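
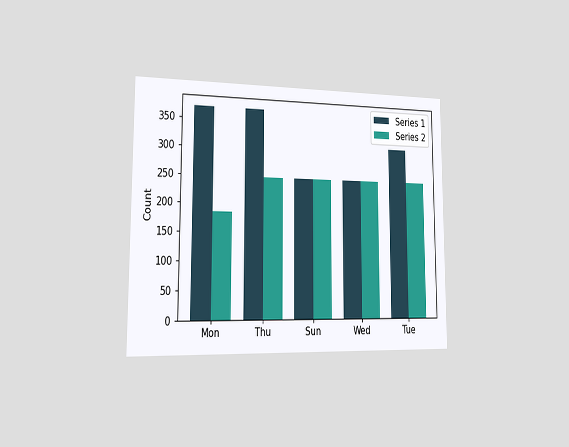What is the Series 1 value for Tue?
The chart is viewed slightly from the left. The Series 1 bar at Tue reaches 310 on the y-axis.

310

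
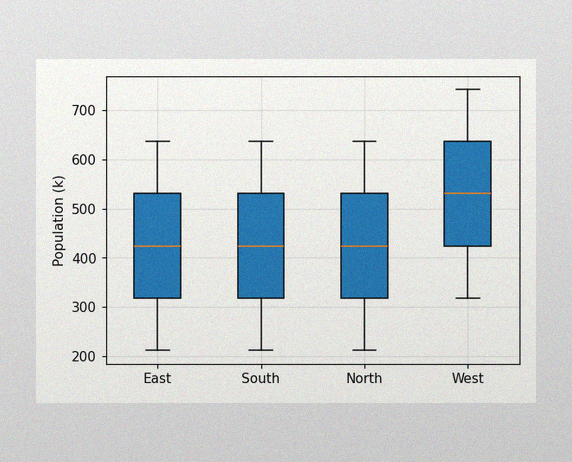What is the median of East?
424k

The image has some photo noise and uneven lighting. The median line in the East box sits at 424k.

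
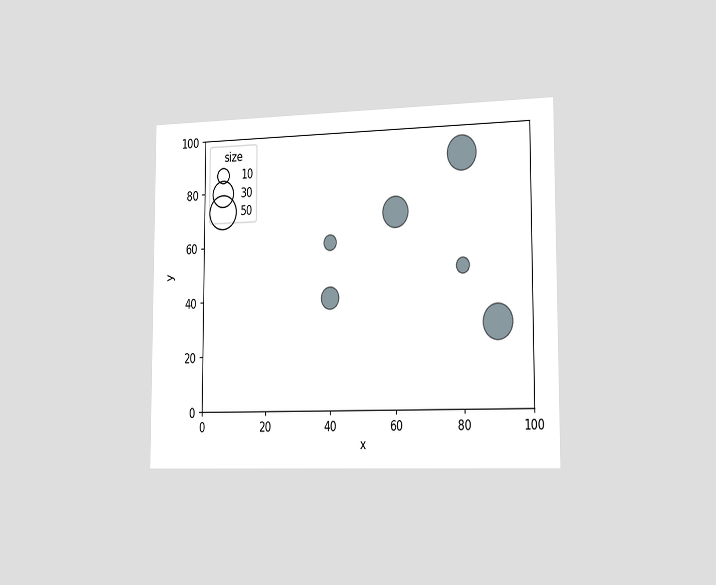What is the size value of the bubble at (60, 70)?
The chart is viewed slightly from the right. Matching the bubble at (60, 70) against the size legend gives 40.

40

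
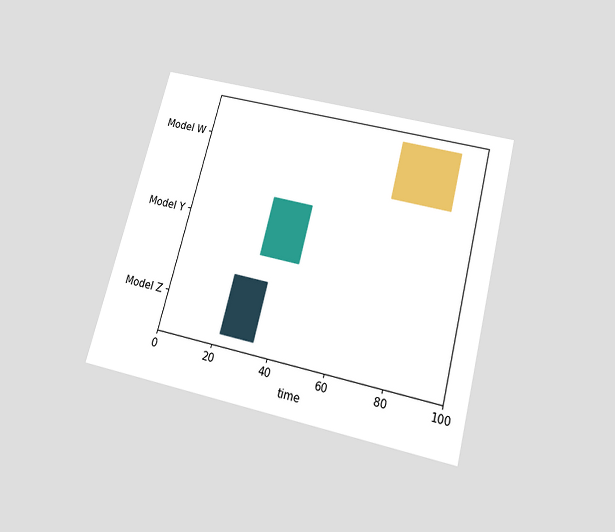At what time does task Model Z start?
The chart is tilted about 15° clockwise and viewed slightly from below. The Model Z bar begins at t=22.

22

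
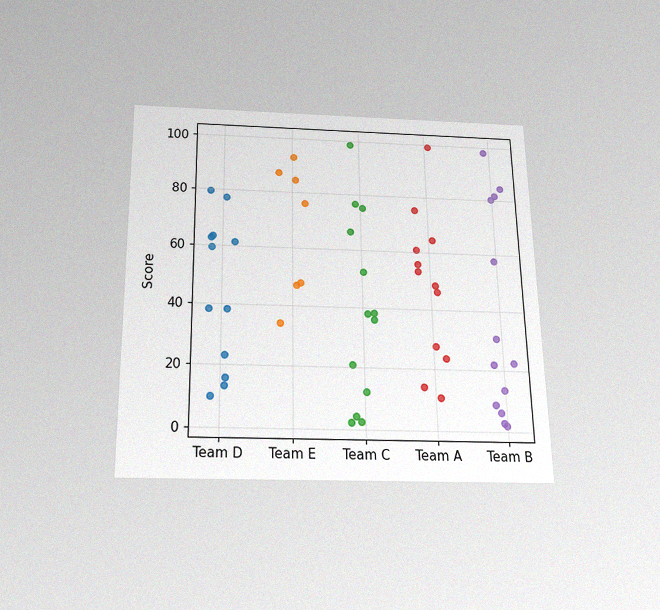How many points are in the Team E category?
The chart is viewed slightly from below, with some photo noise. Counting the markers in the Team E column gives 7.

7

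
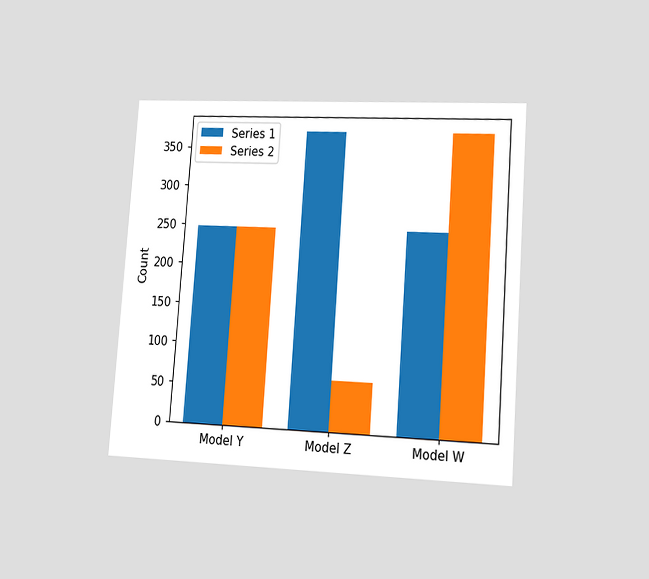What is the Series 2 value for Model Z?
62

The chart is tilted about 4° clockwise and viewed slightly from the right. The Series 2 bar at Model Z reaches 62 on the y-axis.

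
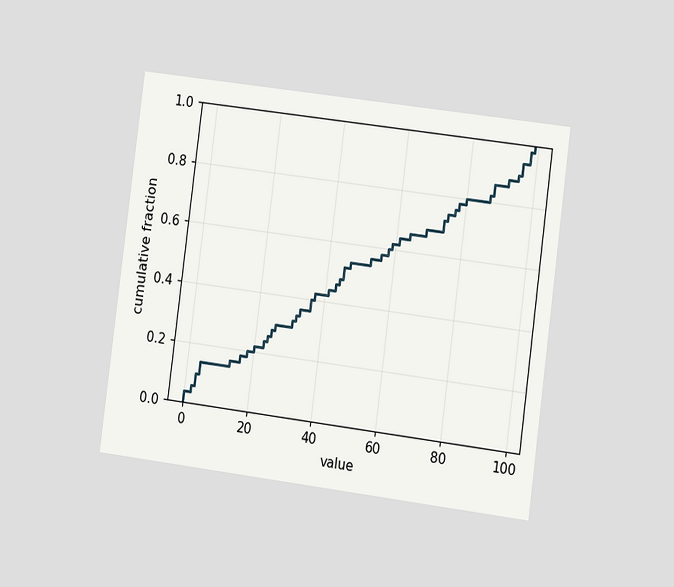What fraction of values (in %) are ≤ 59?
62%

The chart is tilted about 7° clockwise and viewed slightly from the right. At x=59 the ECDF step is at 62%.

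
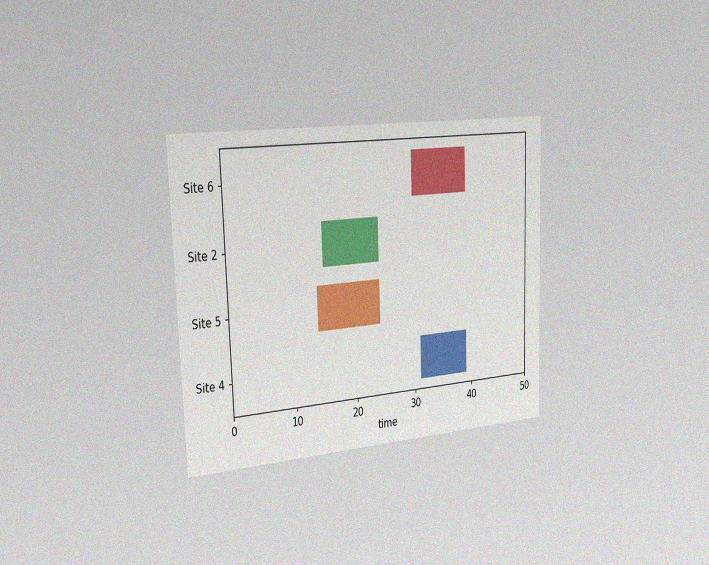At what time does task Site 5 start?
The chart is tilted about 2° counter-clockwise and viewed slightly from the left, with some photo noise. The Site 5 bar begins at t=14.

14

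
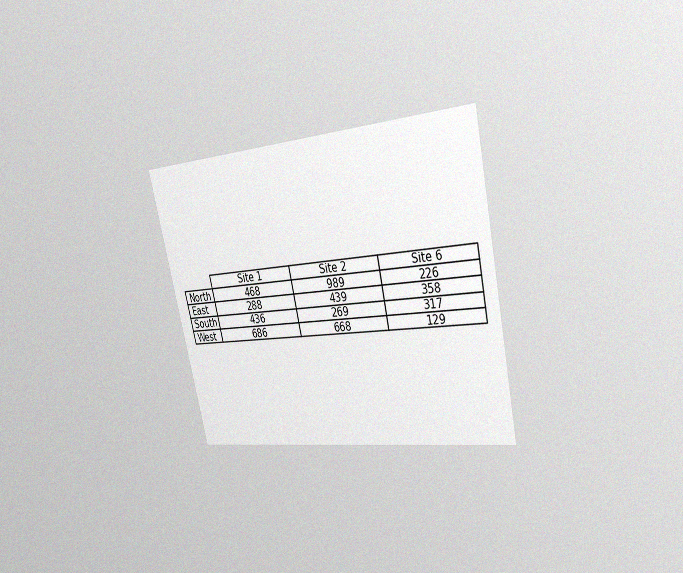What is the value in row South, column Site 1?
436

The chart is tilted about 13° counter-clockwise and viewed slightly from the right, with some photo noise. The (South, Site 1) cell reads 436.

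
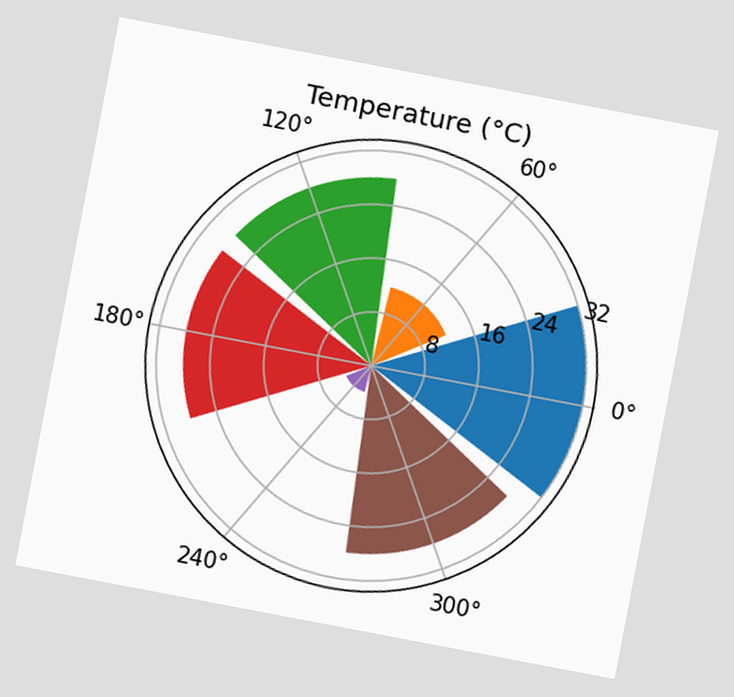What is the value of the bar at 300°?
The chart is tilted about 11° clockwise. The bar at 300° reaches 28°C on the radial axis.

28°C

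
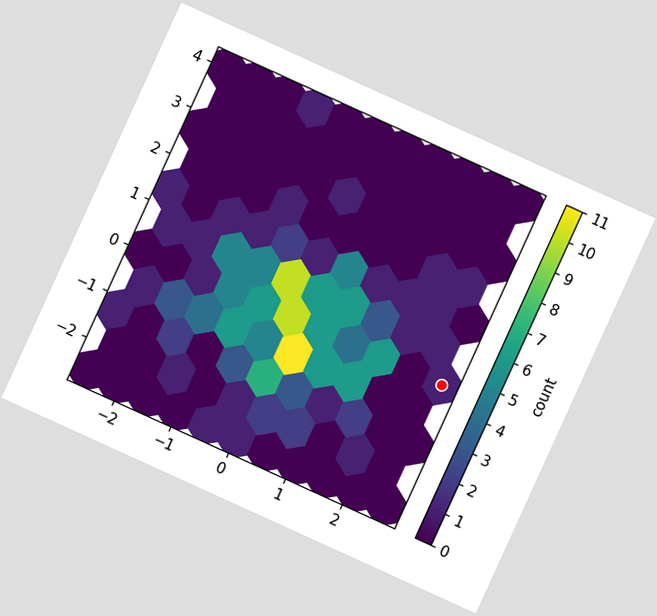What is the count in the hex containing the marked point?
1

The chart is tilted about 24° clockwise. The marked hex reads 1 on the colorbar.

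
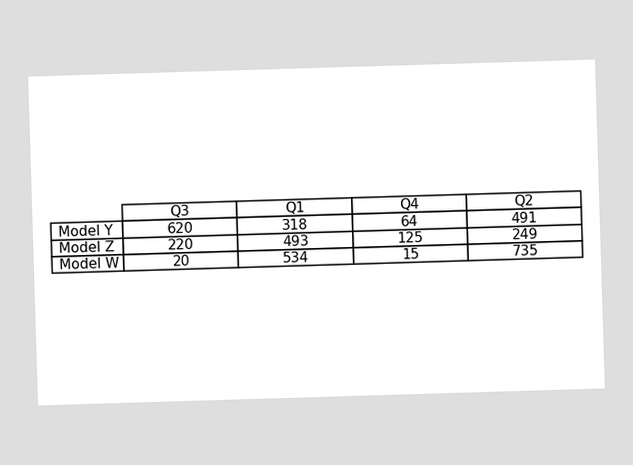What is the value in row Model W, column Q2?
735

The (Model W, Q2) cell reads 735.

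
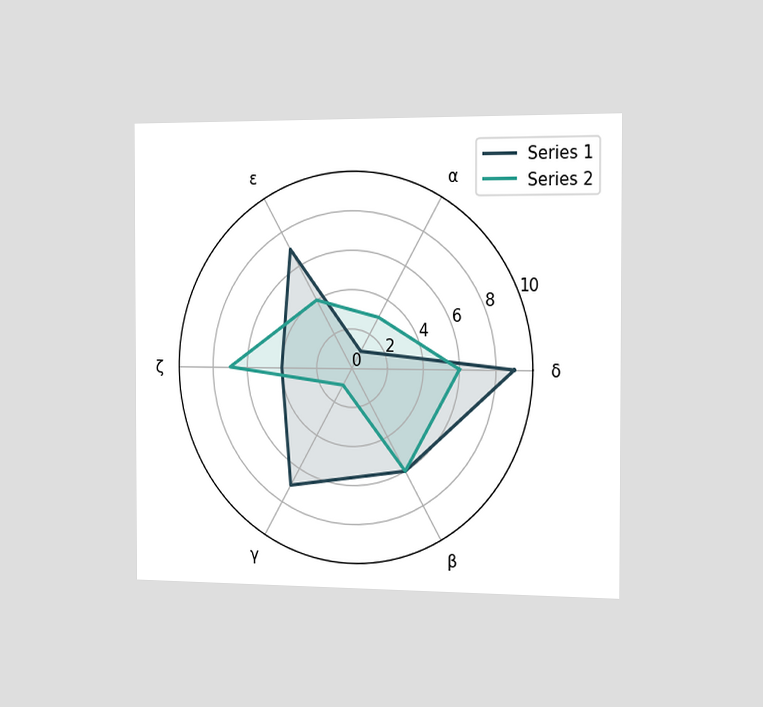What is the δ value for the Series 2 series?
6

The chart is viewed slightly from the right. On the δ axis, Series 2 reaches 6.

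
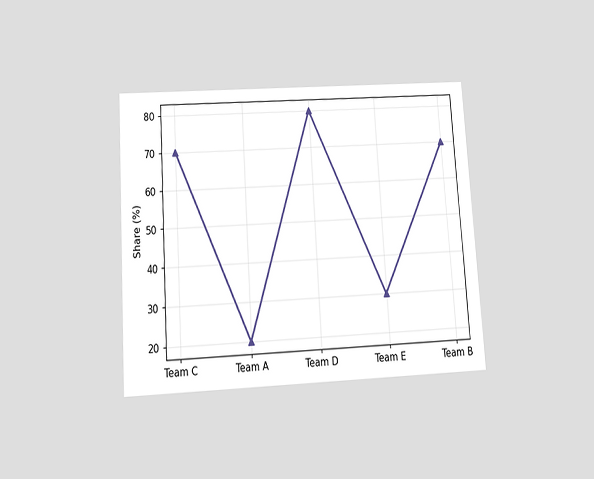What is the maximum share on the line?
80%

The chart is tilted about 4° counter-clockwise and viewed slightly from below. The highest point is at Team D, and reading across to the y-axis gives 80%.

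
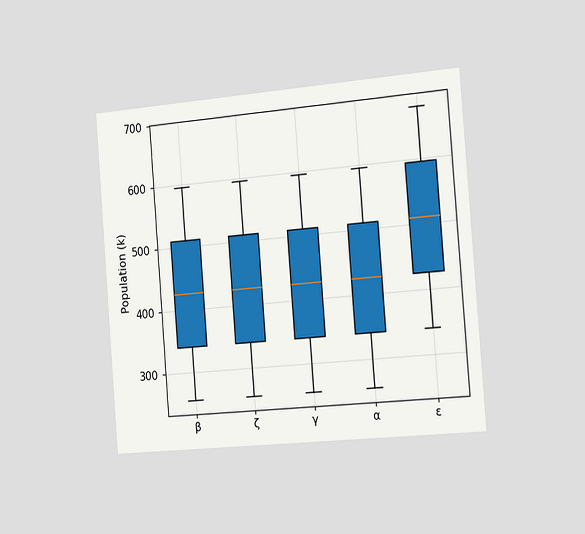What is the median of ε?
The chart is tilted about 4° counter-clockwise and viewed slightly from the right. The median line in the ε box sits at 510k.

510k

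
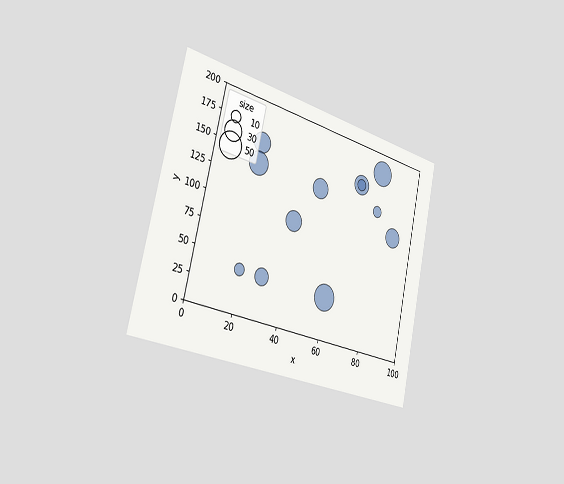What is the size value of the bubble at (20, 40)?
10

The chart is tilted about 13° clockwise and viewed slightly from the left. Matching the bubble at (20, 40) against the size legend gives 10.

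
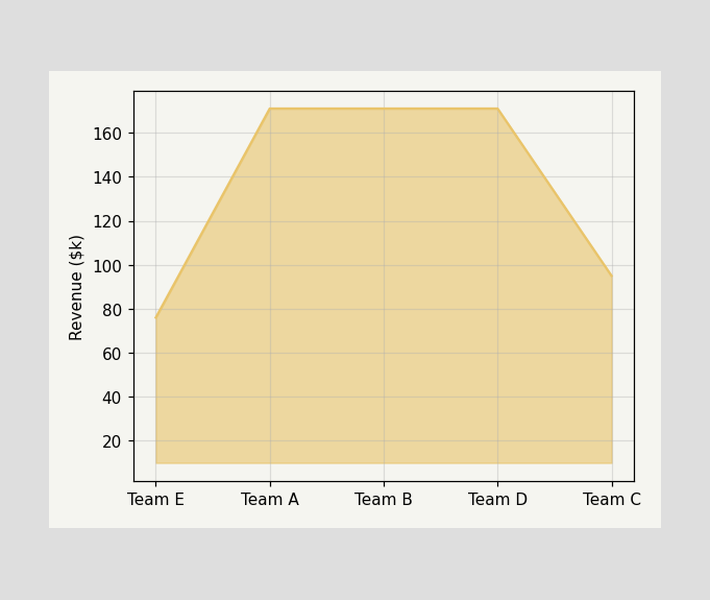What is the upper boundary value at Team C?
At Team C the upper boundary is at $95k.

$95k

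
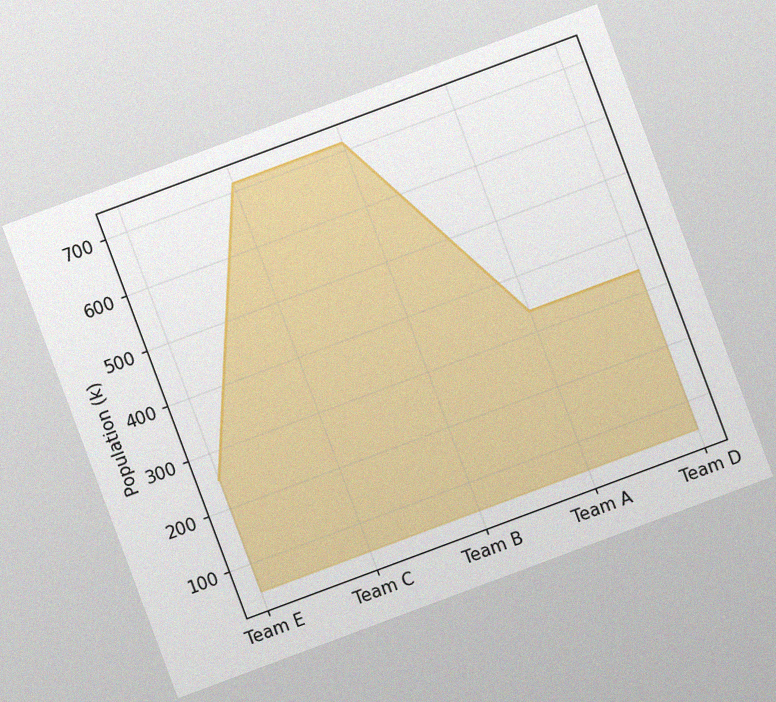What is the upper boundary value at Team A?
The chart is tilted about 20° counter-clockwise, with some photo noise. At Team A the upper boundary is at 336k.

336k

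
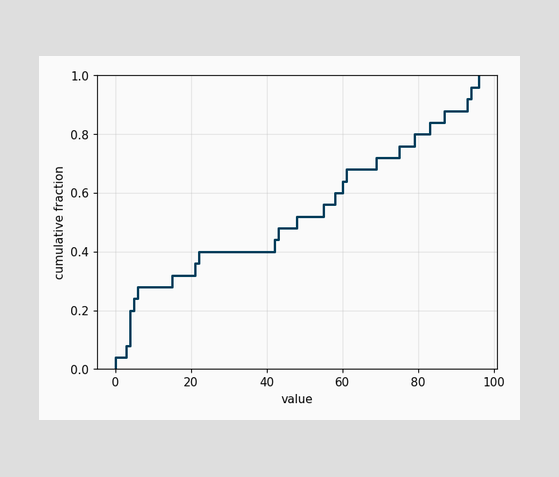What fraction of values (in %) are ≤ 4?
20%

At x=4 the ECDF step is at 20%.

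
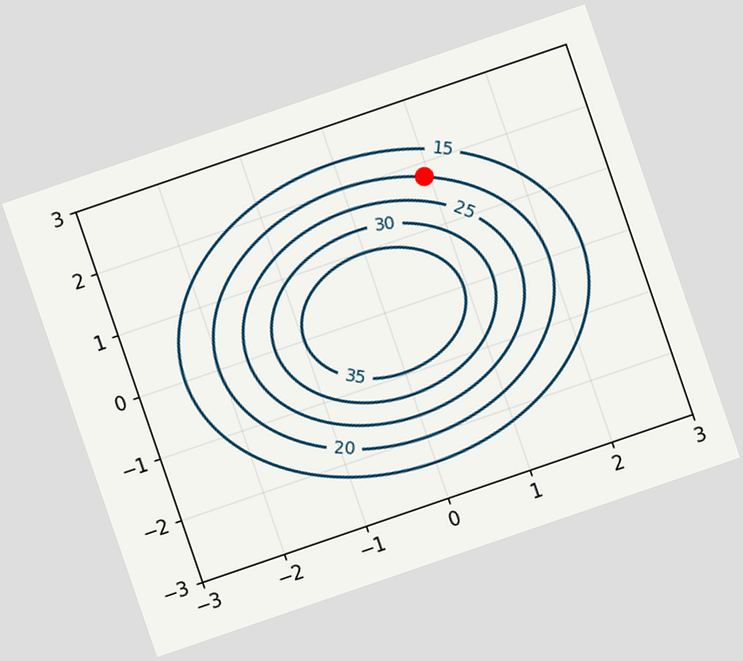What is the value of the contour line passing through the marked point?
20

The chart is tilted about 19° counter-clockwise. The marked point sits on the contour labelled 20.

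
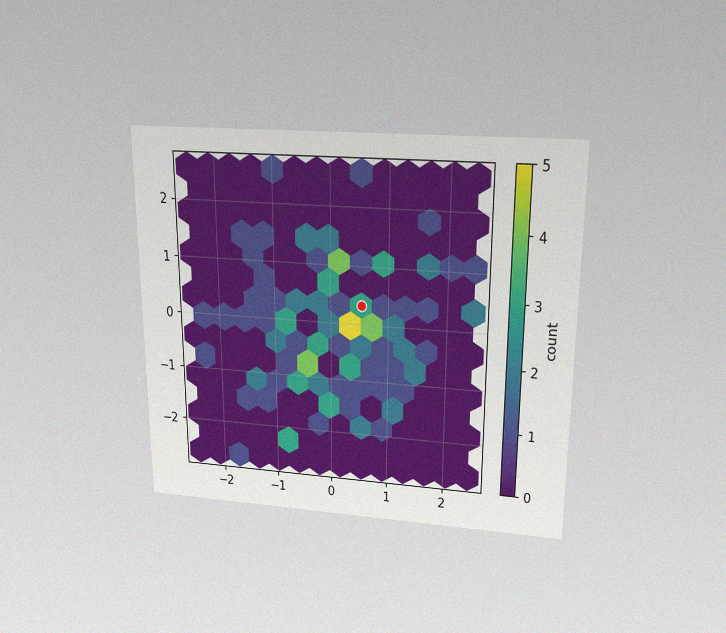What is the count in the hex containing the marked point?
The chart is viewed slightly from above, with some photo noise. The marked hex reads 3 on the colorbar.

3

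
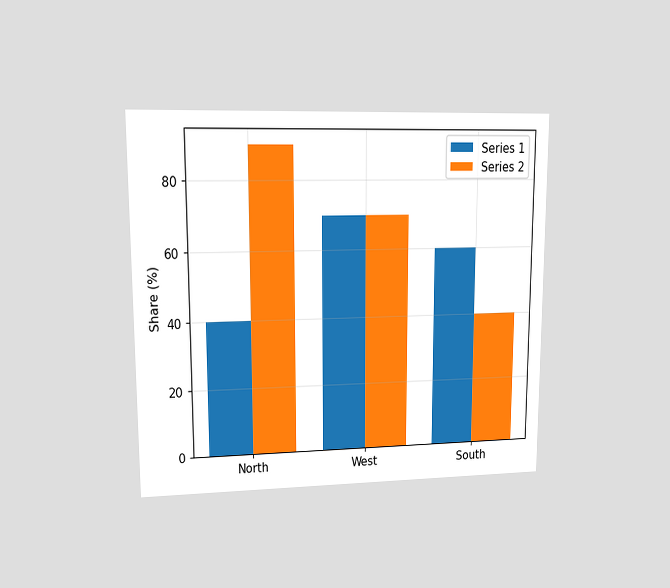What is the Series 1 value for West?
70%

The chart is viewed at a slight angle. The Series 1 bar at West reaches 70% on the y-axis.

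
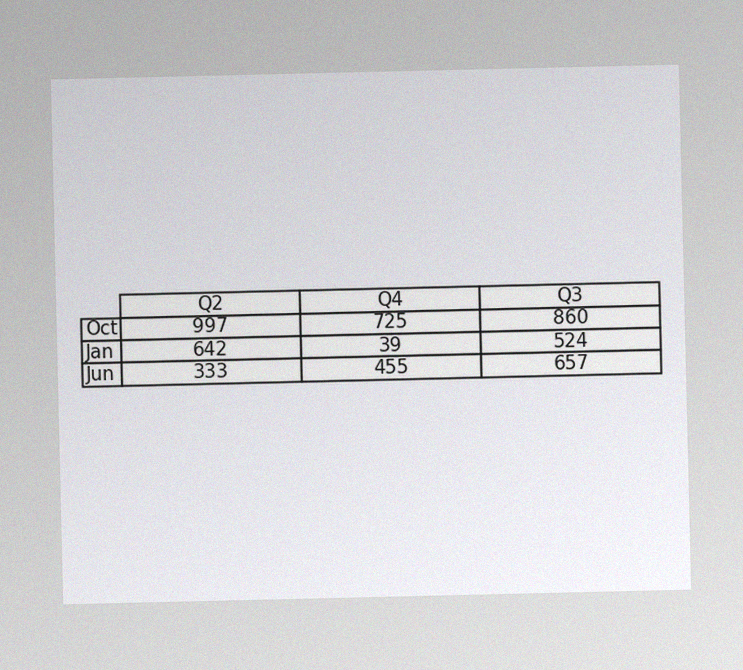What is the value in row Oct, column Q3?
The image has some photo noise and uneven lighting. The (Oct, Q3) cell reads 860.

860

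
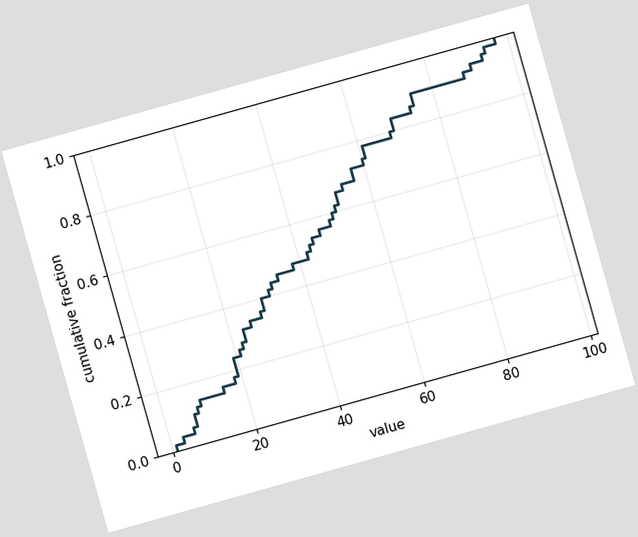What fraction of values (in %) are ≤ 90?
The chart is tilted about 16° counter-clockwise. At x=90 the ECDF step is at 94%.

94%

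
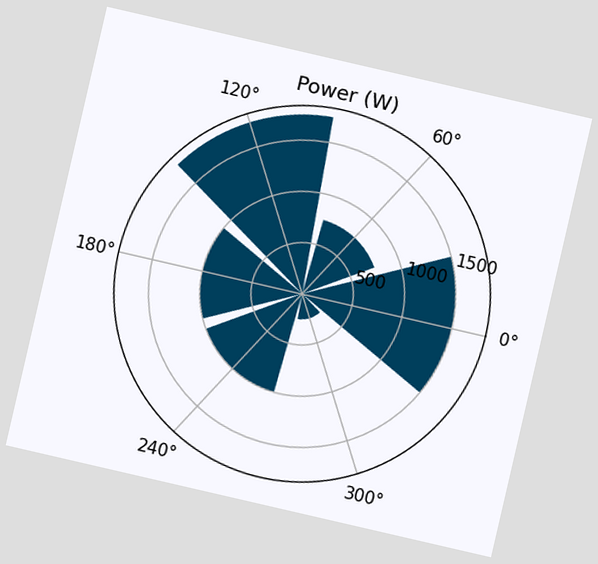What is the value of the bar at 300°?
The chart is tilted about 13° clockwise. The bar at 300° reaches 250W on the radial axis.

250W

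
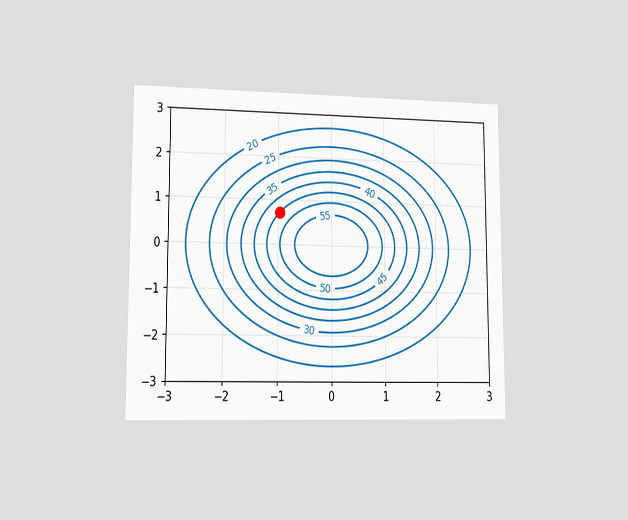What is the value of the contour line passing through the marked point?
45

The chart is viewed at a slight angle. The marked point sits on the contour labelled 45.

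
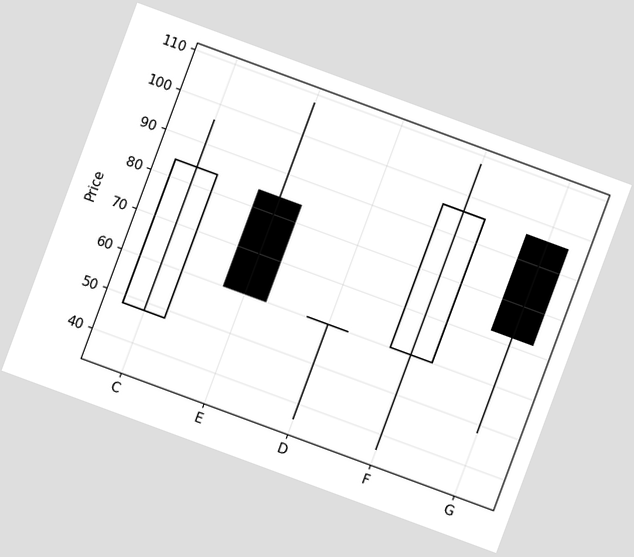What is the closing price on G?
72

The chart is tilted about 20° clockwise. The G candle closes at 72.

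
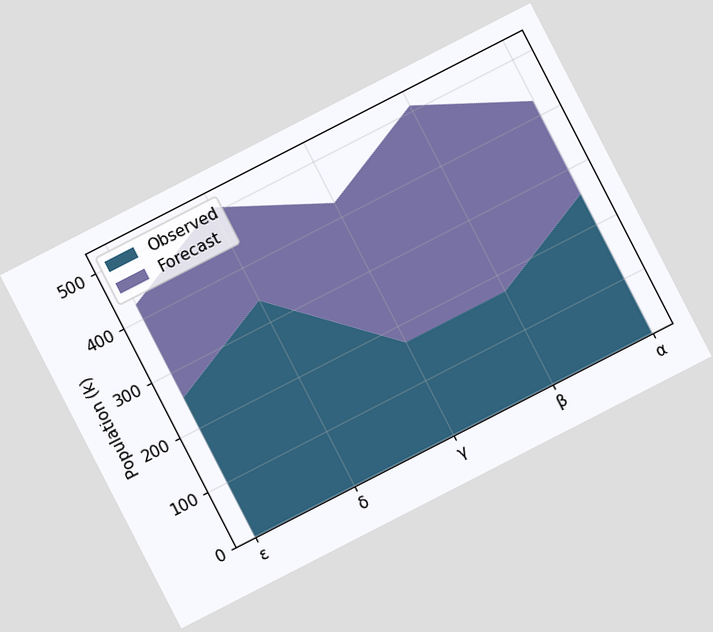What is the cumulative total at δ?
510k

The chart is tilted about 27° counter-clockwise. The stacked total at δ reaches 510k.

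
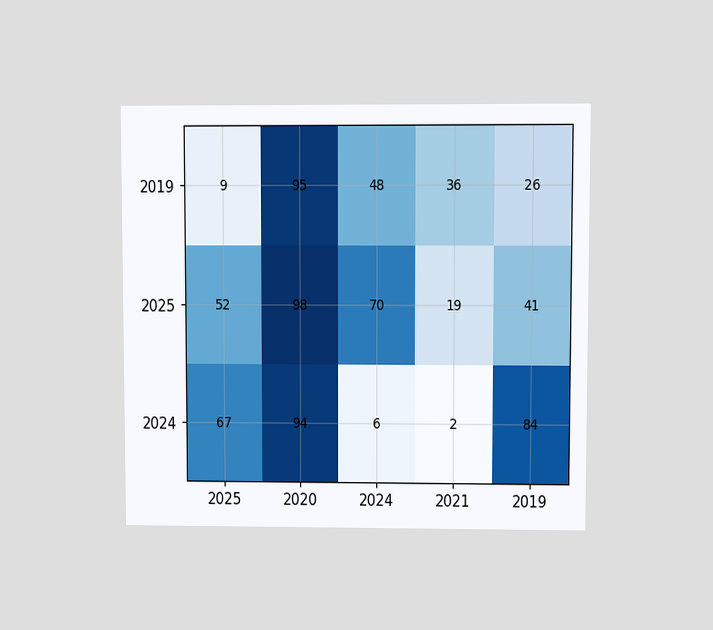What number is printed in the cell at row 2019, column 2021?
36

The chart is viewed at a slight angle. The (2019, 2021) cell reads 36.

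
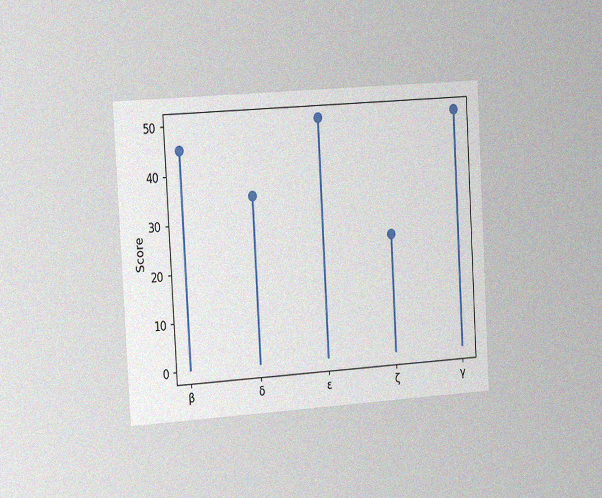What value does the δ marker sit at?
35

The chart is tilted about 3° counter-clockwise and viewed slightly from the left, with some photo noise. The δ marker sits at 35.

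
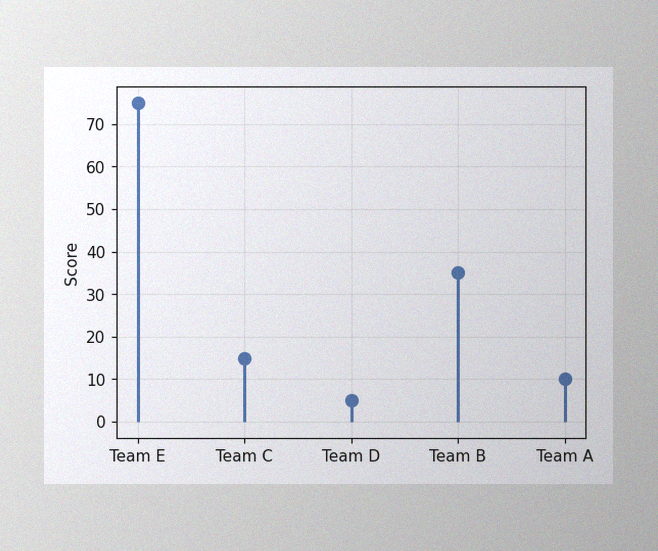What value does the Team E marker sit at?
75

The image has some photo noise and uneven lighting. The Team E marker sits at 75.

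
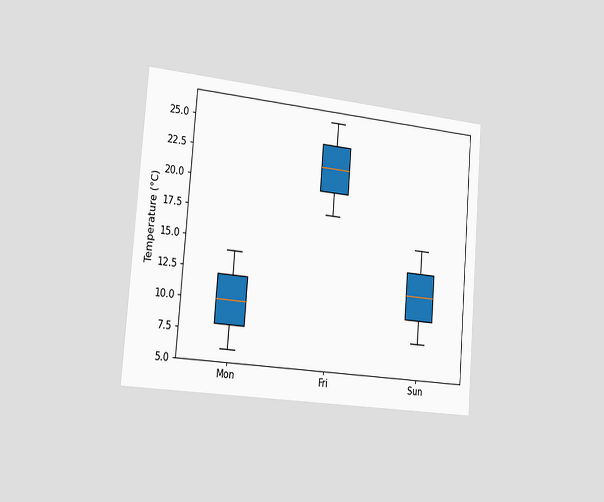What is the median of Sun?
The chart is tilted about 5° clockwise and viewed slightly from the left. The median line in the Sun box sits at 12°C.

12°C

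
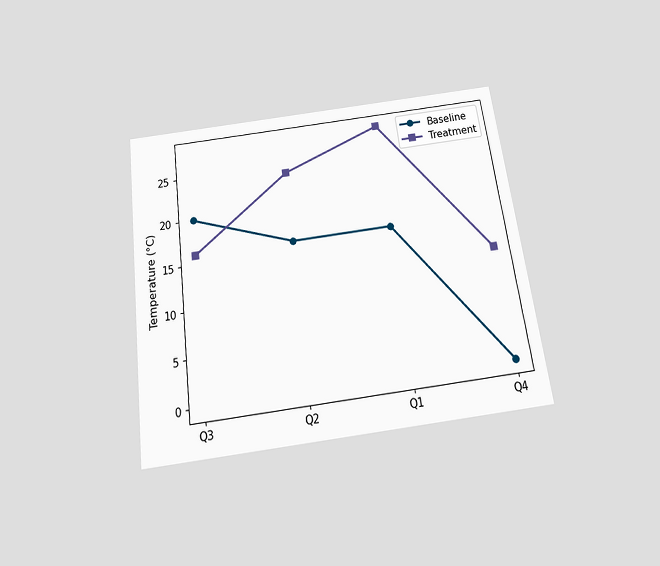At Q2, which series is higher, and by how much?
The chart is tilted about 7° counter-clockwise and viewed slightly from below. At Q2, Treatment sits above the other line by 8°C.

Treatment, by 8°C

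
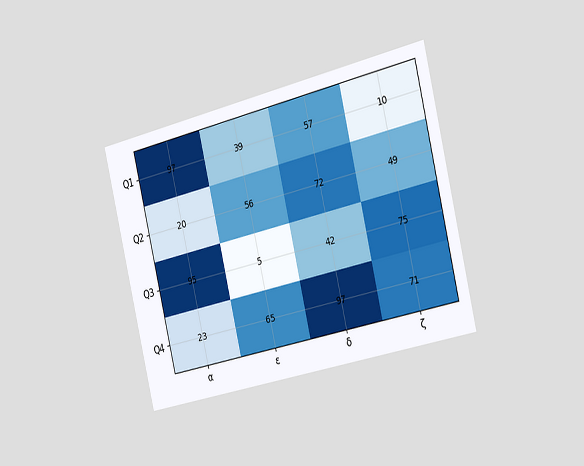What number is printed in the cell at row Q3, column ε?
The chart is tilted about 13° counter-clockwise and viewed slightly from the right. The (Q3, ε) cell reads 5.

5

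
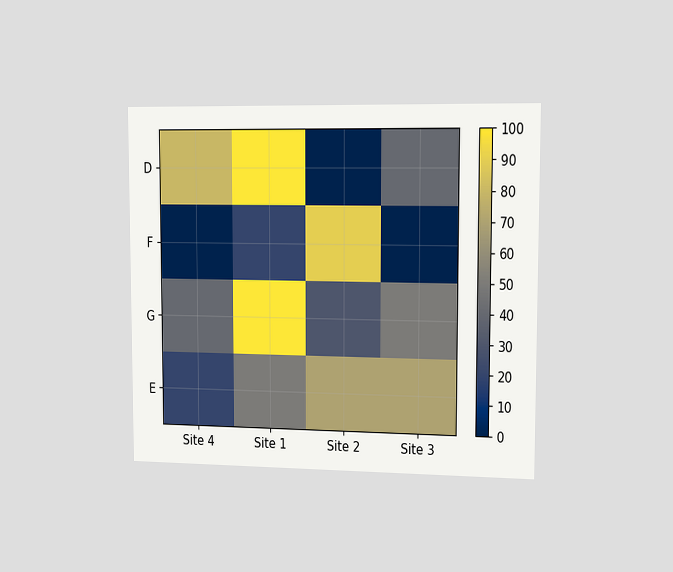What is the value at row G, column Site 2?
30

The chart is viewed slightly from the right. Matching cell (G, Site 2) against the colorbar gives 30.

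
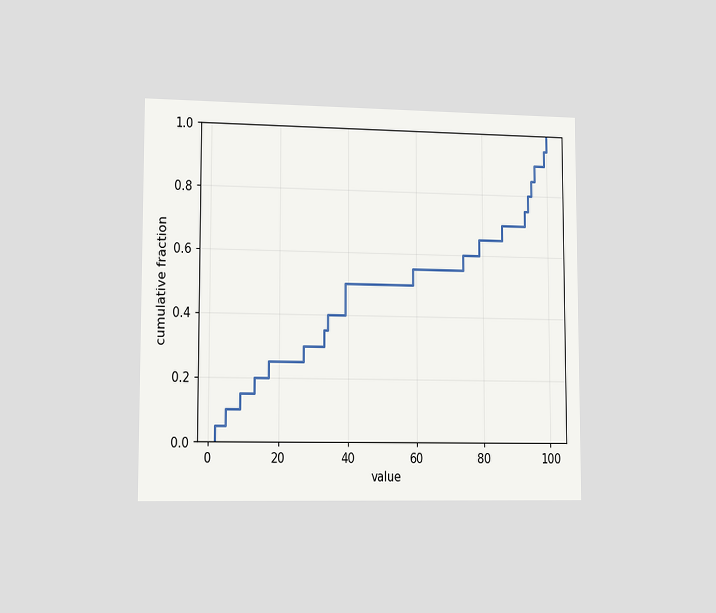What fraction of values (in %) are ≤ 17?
25%

The chart is viewed slightly from the left. At x=17 the ECDF step is at 25%.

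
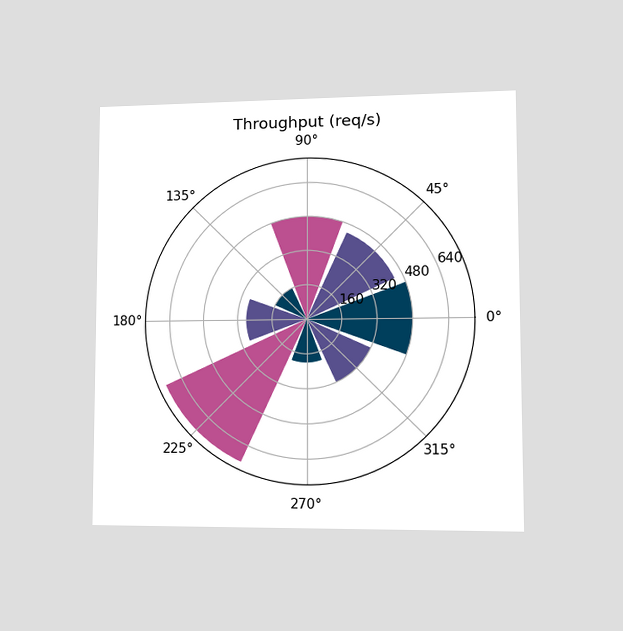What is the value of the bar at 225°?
720req/s

The chart is viewed at a slight angle. The bar at 225° reaches 720req/s on the radial axis.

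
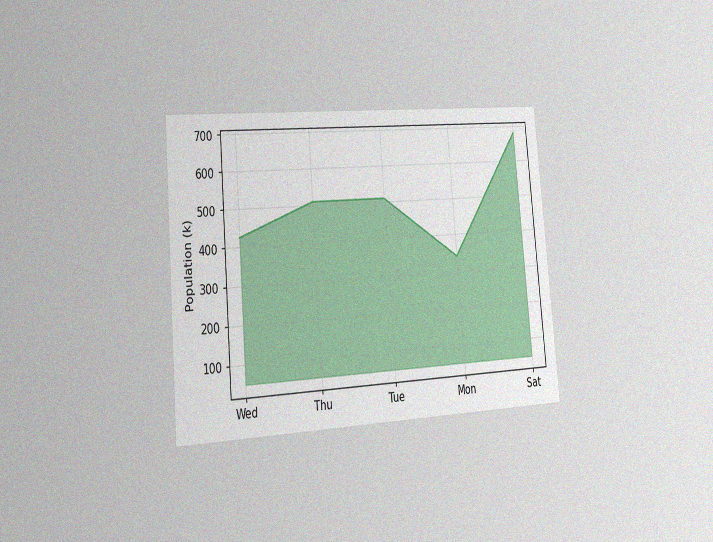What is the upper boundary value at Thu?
510k

The chart is tilted about 5° counter-clockwise and viewed slightly from the left, with some photo noise. At Thu the upper boundary is at 510k.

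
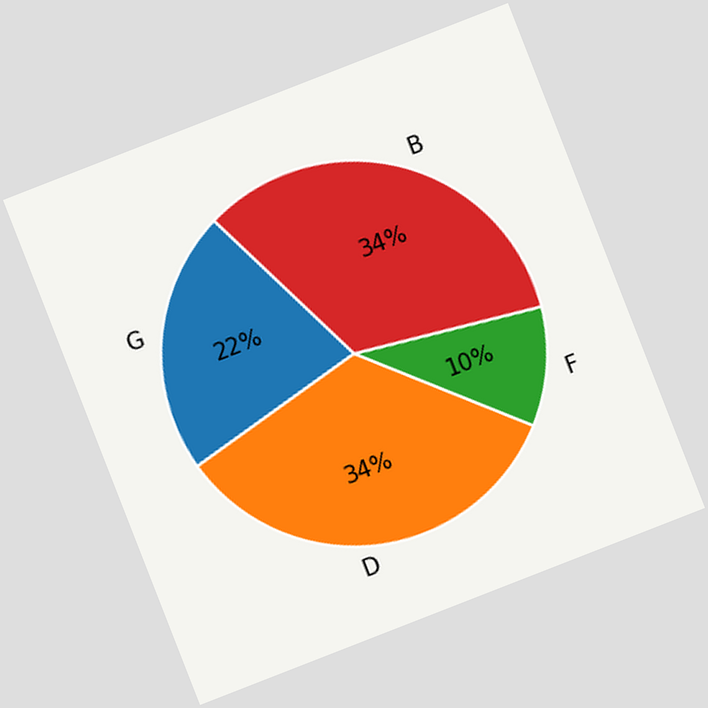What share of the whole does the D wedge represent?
The chart is tilted about 21° counter-clockwise. The D slice takes up 34% of the pie.

34%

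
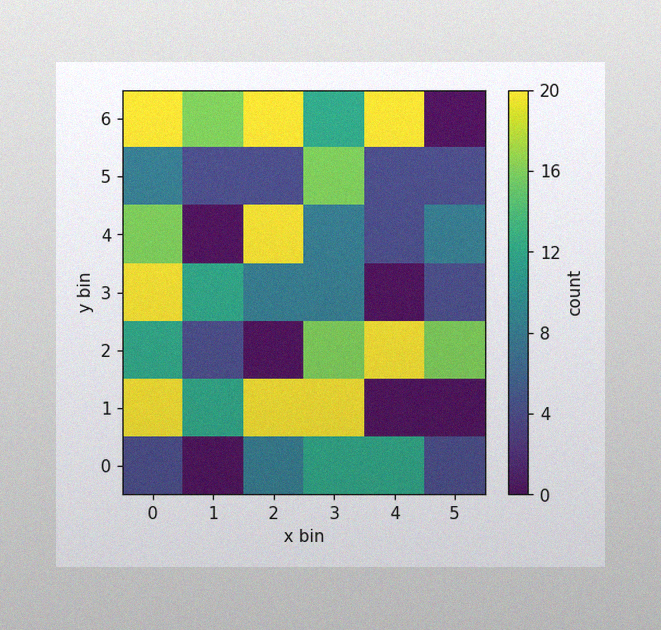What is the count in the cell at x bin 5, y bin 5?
4

The image has some photo noise and uneven lighting. Matching the cell (5, 5) against the colorbar gives 4.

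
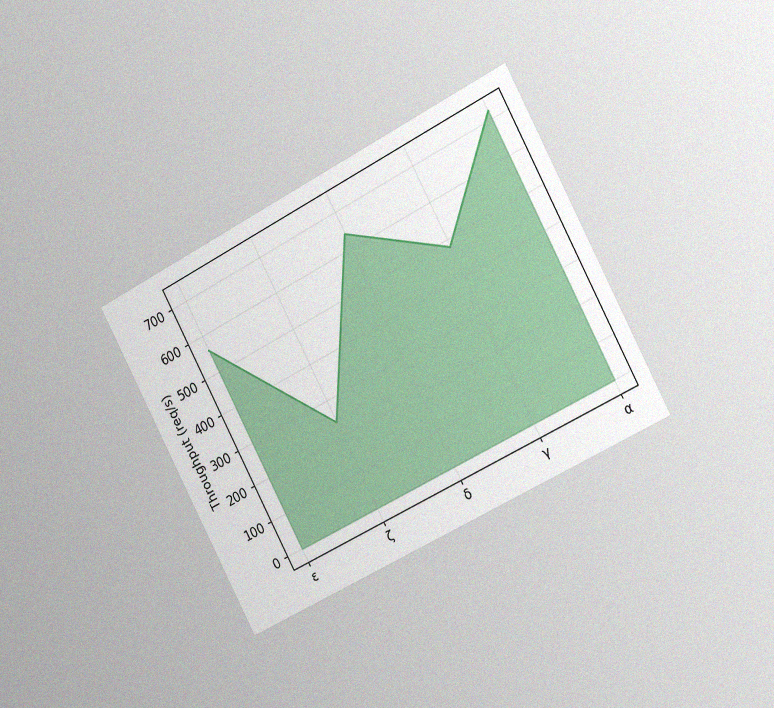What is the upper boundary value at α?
The chart is tilted about 28° counter-clockwise and viewed slightly from the right, with some photo noise. At α the upper boundary is at 720req/s.

720req/s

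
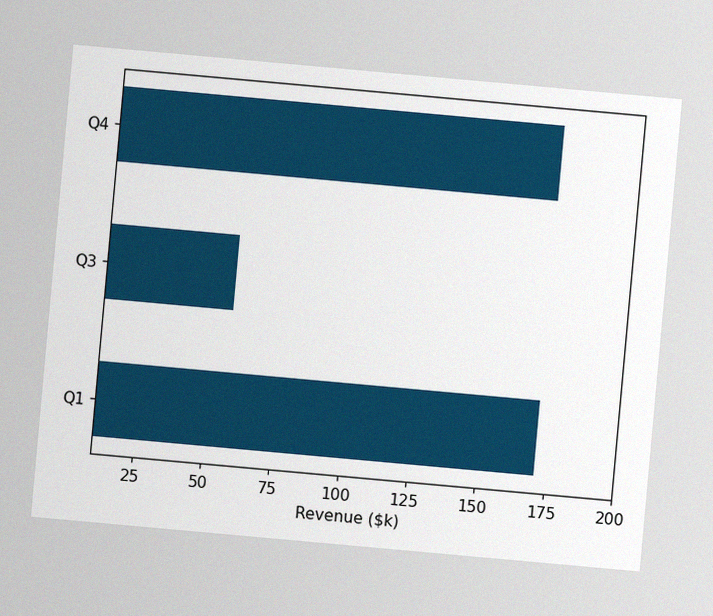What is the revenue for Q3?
The chart is tilted about 5° clockwise, with some photo noise. Reading along the chart's x-axis, the Q3 bar reaches $57k.

$57k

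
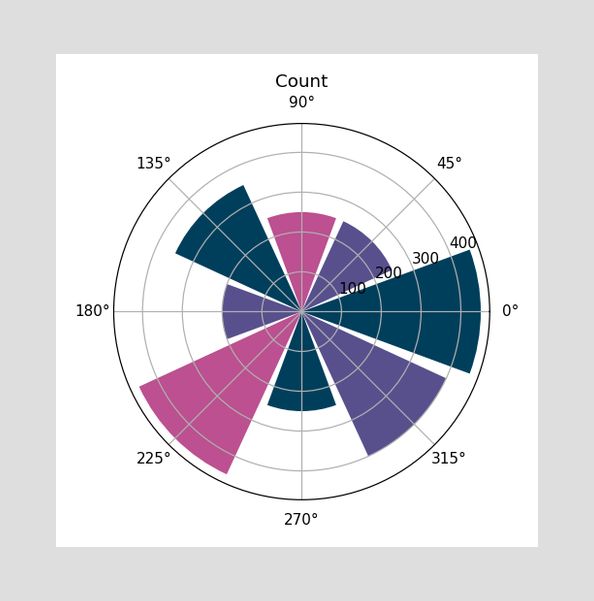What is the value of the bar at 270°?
The bar at 270° reaches 250 on the radial axis.

250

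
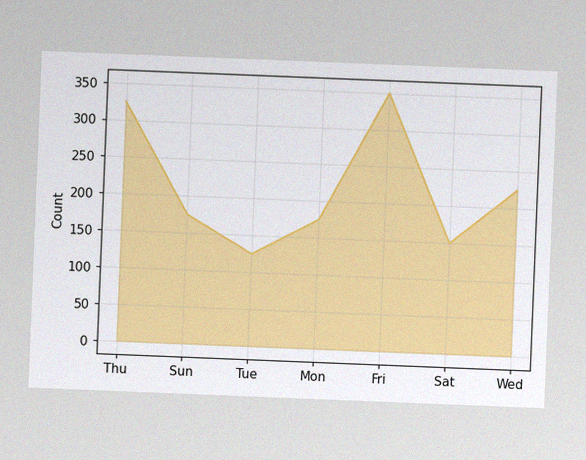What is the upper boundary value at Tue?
125

The chart is tilted about 2° clockwise, with some photo noise. At Tue the upper boundary is at 125.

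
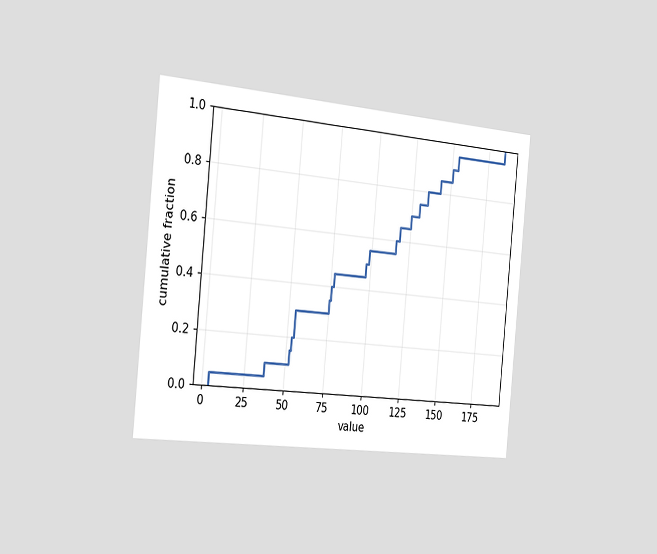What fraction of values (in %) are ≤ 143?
The chart is tilted about 5° clockwise and viewed slightly from the left. At x=143 the ECDF step is at 85%.

85%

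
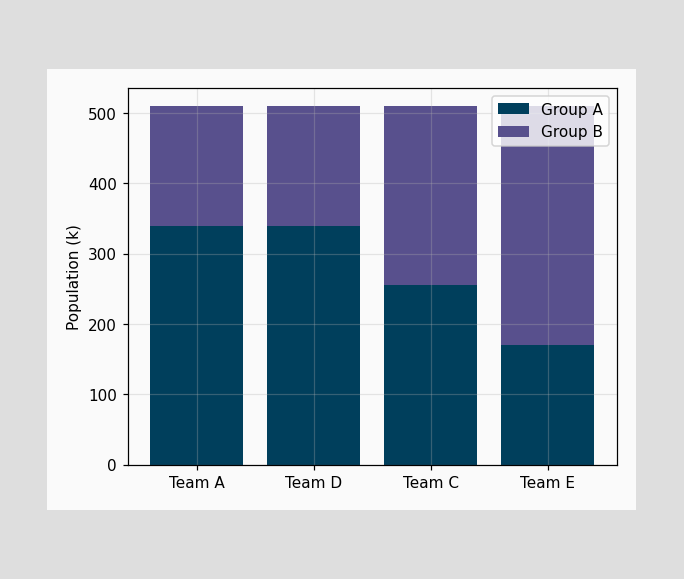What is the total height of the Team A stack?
The Team A stack's top reaches 510k on the y-axis.

510k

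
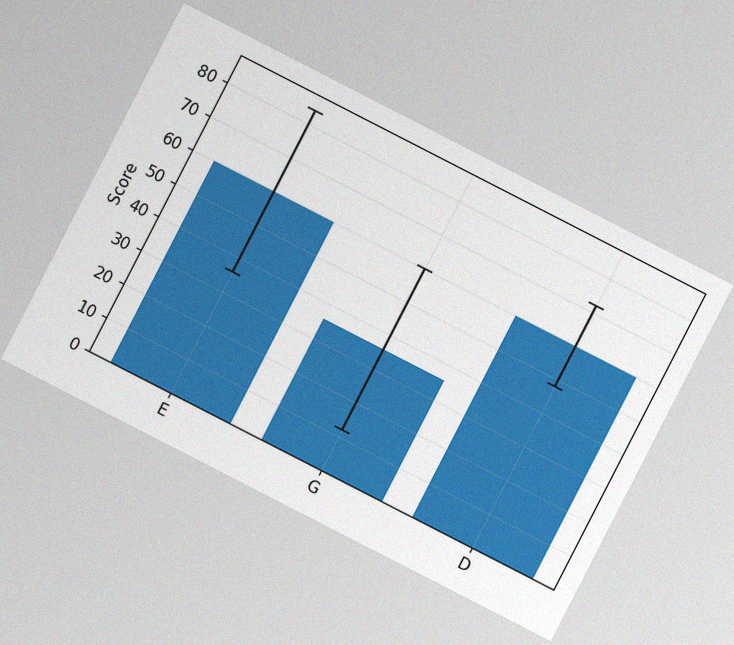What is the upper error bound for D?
The chart is tilted about 27° clockwise, with some photo noise. The D bar's upper whisker reaches 72.

72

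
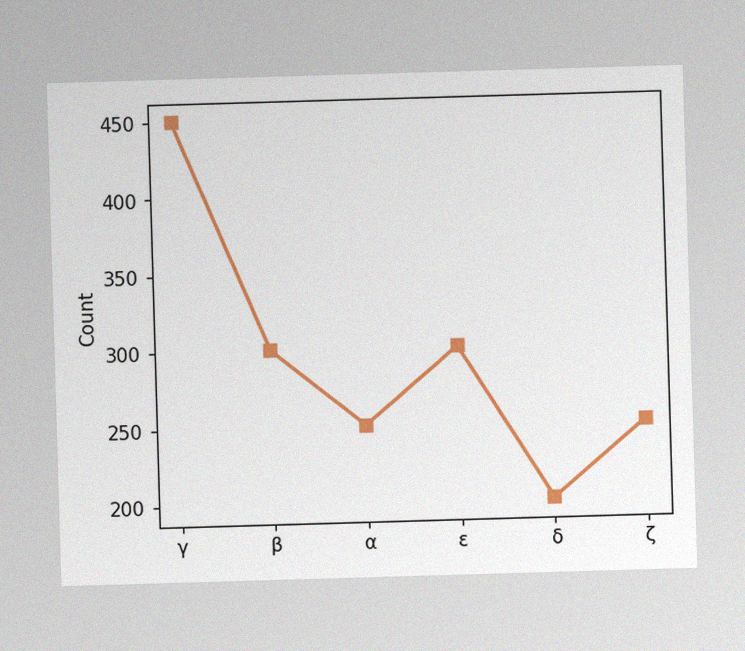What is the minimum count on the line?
The image has some photo noise and uneven lighting. The lowest point is at δ, and reading across to the y-axis gives 200.

200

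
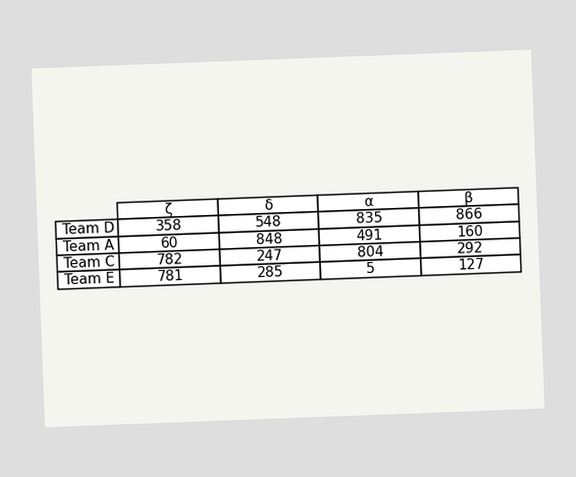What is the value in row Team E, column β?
127

The chart is tilted about 2° counter-clockwise. The (Team E, β) cell reads 127.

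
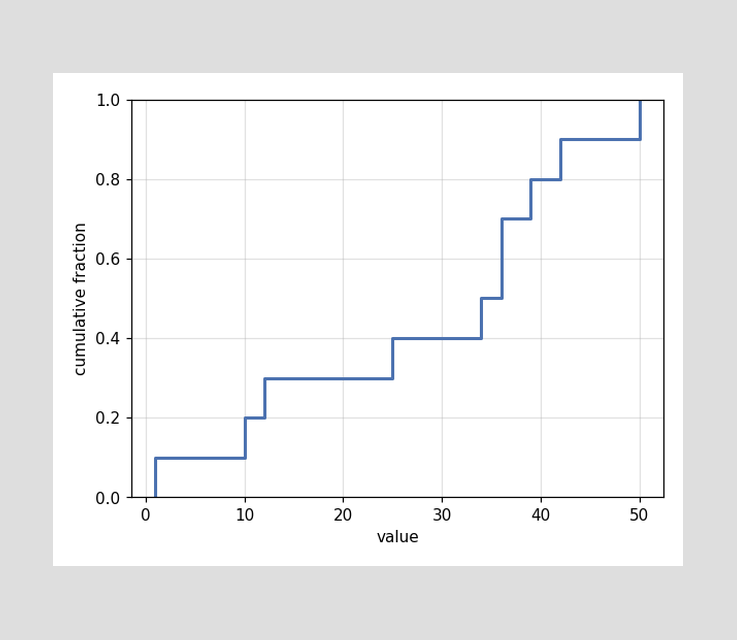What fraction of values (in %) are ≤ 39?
At x=39 the ECDF step is at 80%.

80%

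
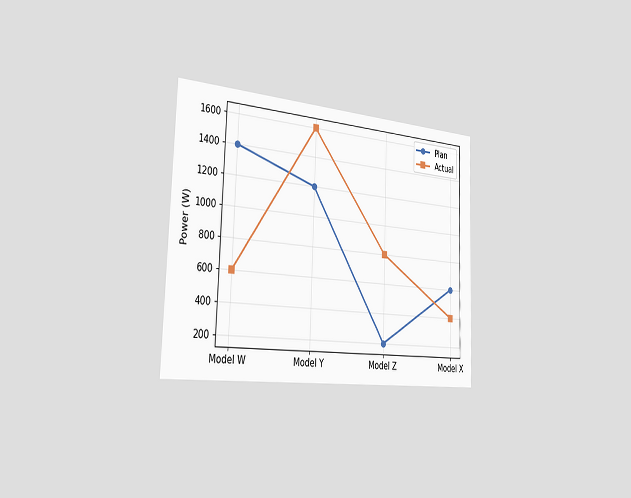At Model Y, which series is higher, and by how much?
The chart is viewed slightly from the left. At Model Y, Actual sits above the other line by 400W.

Actual, by 400W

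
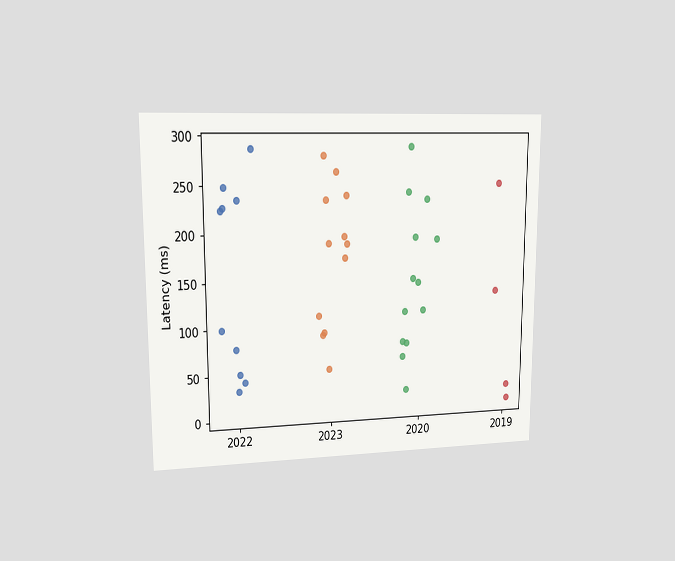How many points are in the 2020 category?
13

The chart is viewed at a slight angle. Counting the markers in the 2020 column gives 13.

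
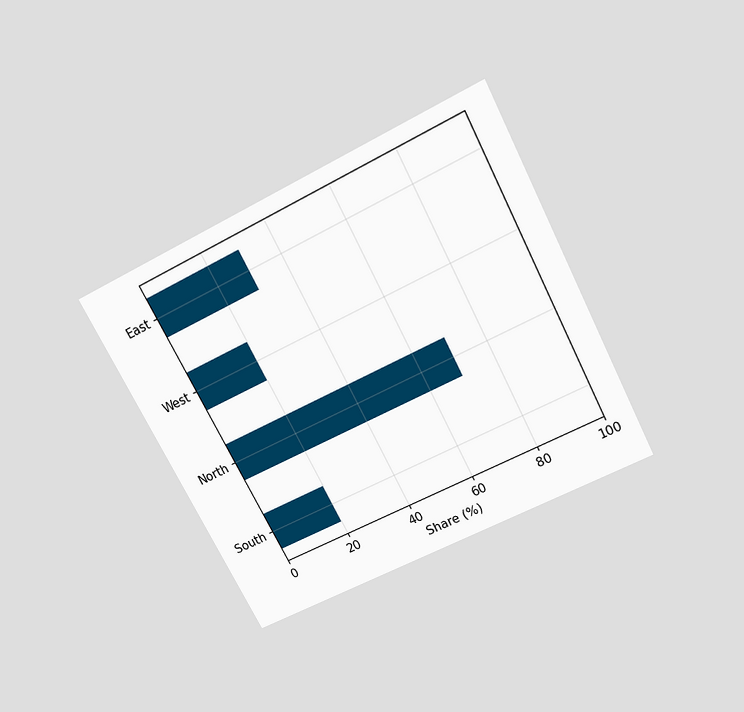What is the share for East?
30%

The chart is tilted about 27° counter-clockwise and viewed slightly from above. Reading along the chart's x-axis, the East bar reaches 30%.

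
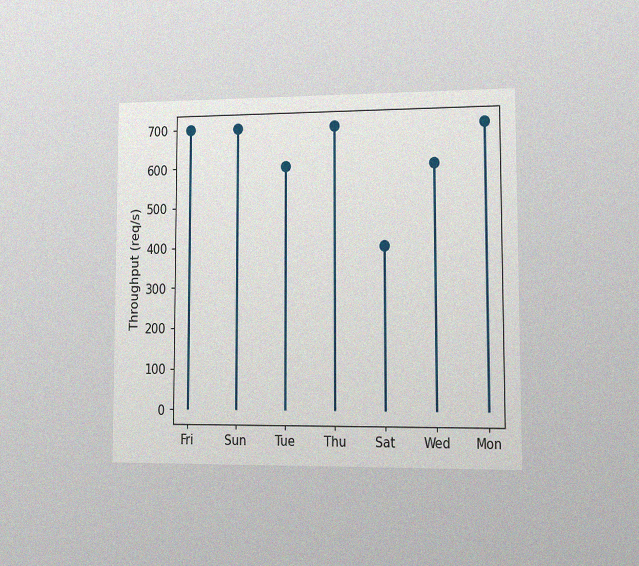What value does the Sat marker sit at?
400req/s

The chart is viewed at a slight angle, with some photo noise. The Sat marker sits at 400req/s.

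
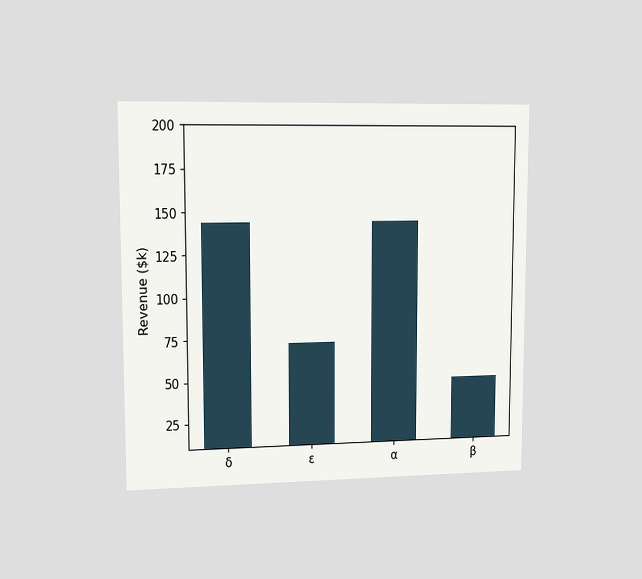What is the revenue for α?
The chart is viewed slightly from the left. Reading along the chart's y-axis, the α bar reaches $144k.

$144k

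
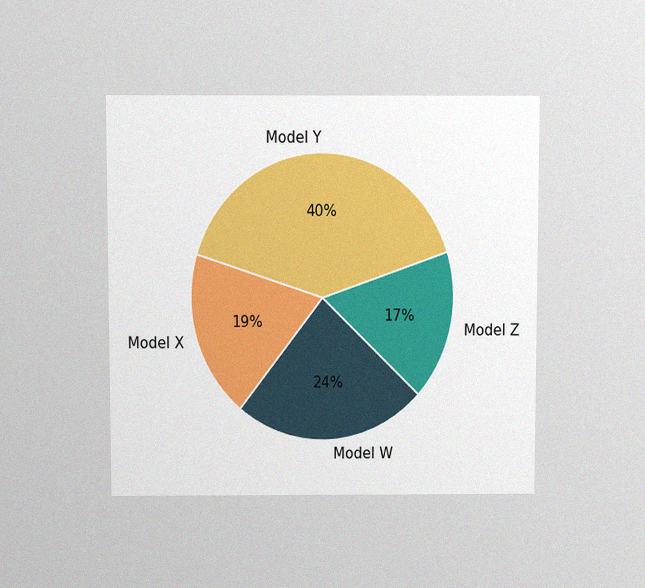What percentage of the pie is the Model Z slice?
17%

The chart is viewed slightly from above, with some photo noise. The Model Z slice takes up 17% of the pie.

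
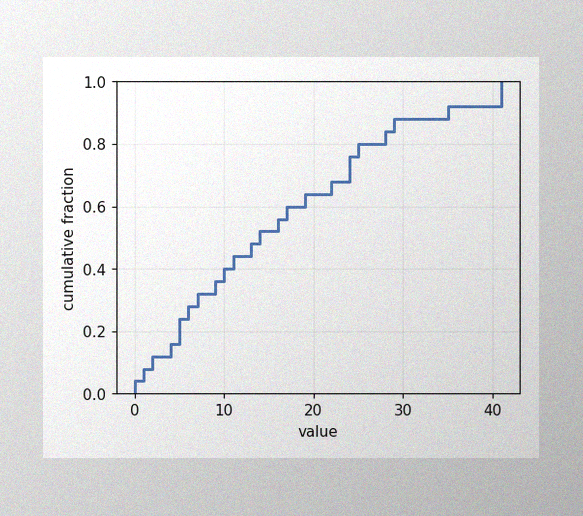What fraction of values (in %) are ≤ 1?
The image has some photo noise and uneven lighting. At x=1 the ECDF step is at 8%.

8%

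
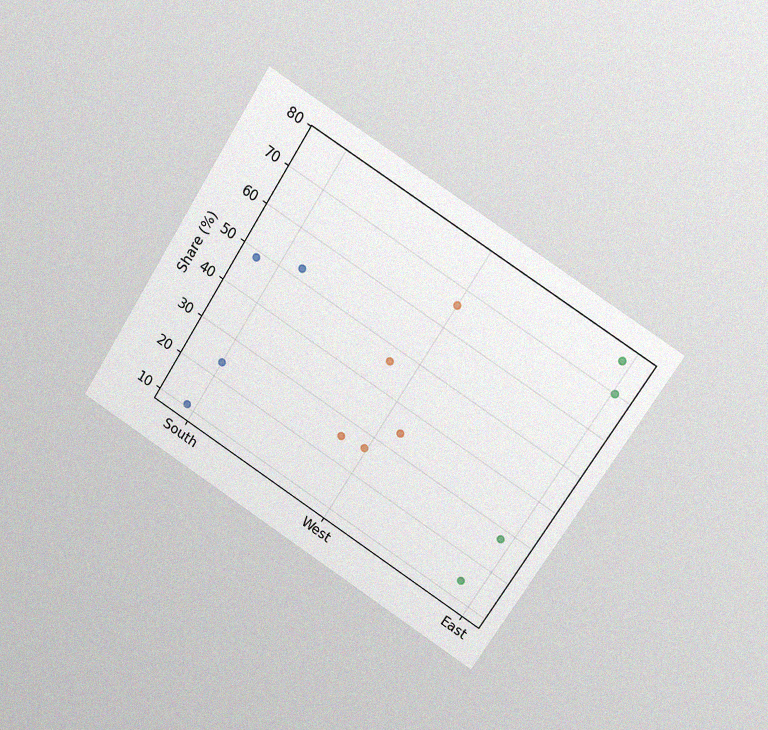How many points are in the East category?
The chart is tilted about 32° clockwise and viewed at a slight angle, with some photo noise. Counting the markers in the East column gives 4.

4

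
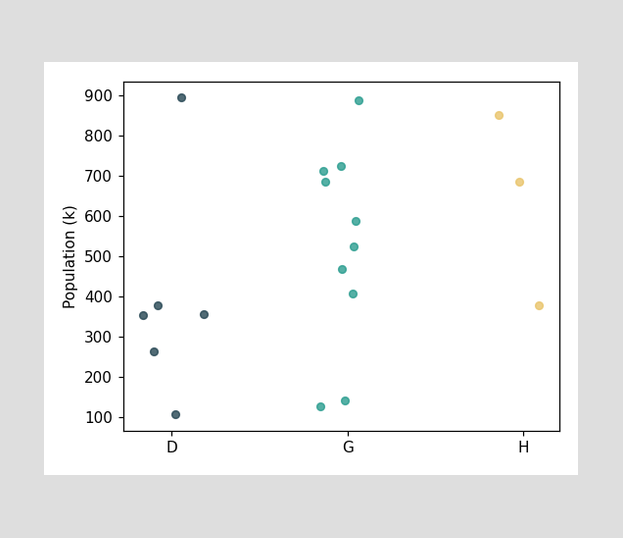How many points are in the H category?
3

Counting the markers in the H column gives 3.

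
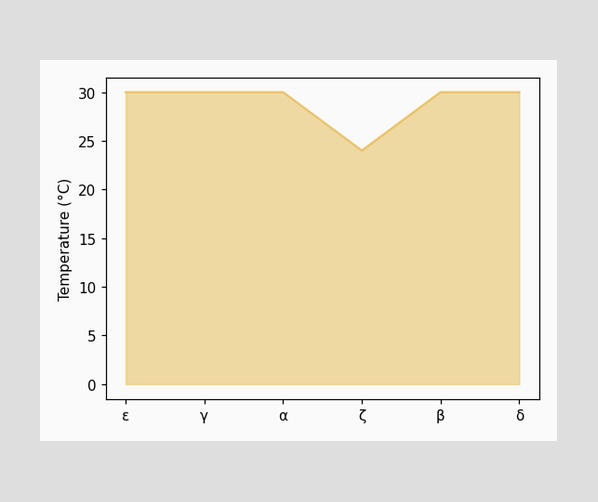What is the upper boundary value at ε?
30°C

At ε the upper boundary is at 30°C.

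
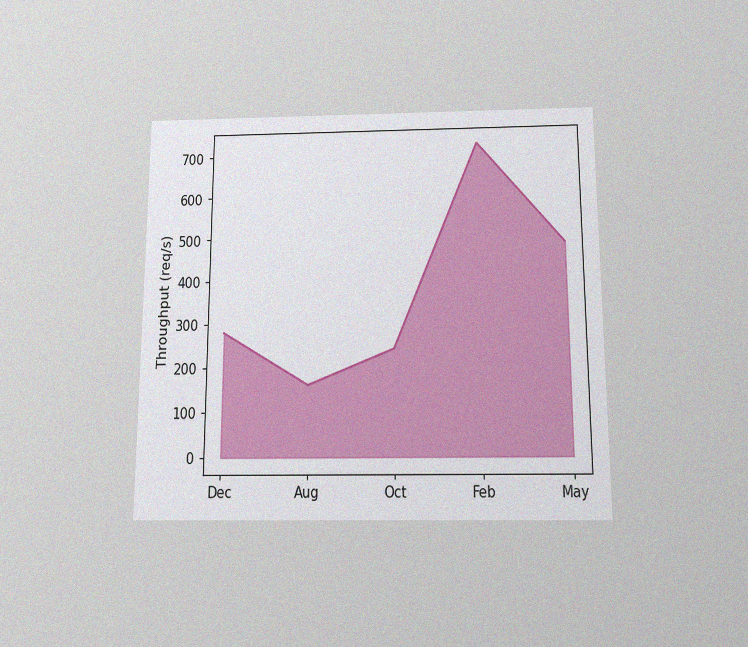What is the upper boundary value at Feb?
720req/s

The chart is viewed slightly from below, with some photo noise. At Feb the upper boundary is at 720req/s.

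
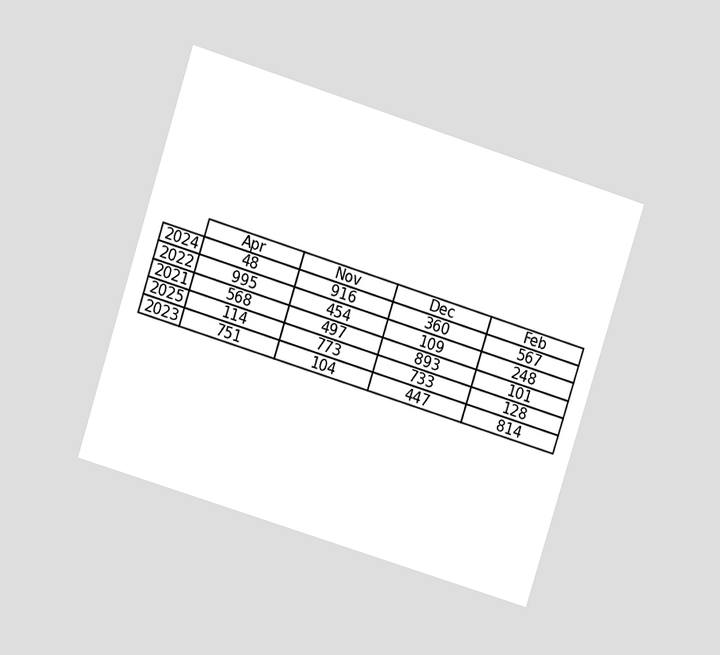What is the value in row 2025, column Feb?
The chart is tilted about 17° clockwise and viewed at a slight angle. The (2025, Feb) cell reads 128.

128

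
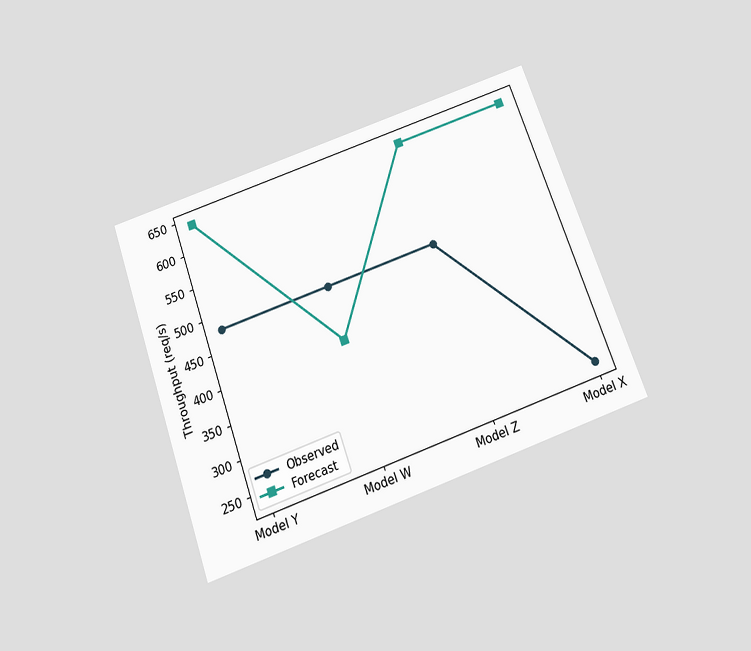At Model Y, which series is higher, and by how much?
The chart is tilted about 20° counter-clockwise and viewed slightly from below. At Model Y, Forecast sits above the other line by 160req/s.

Forecast, by 160req/s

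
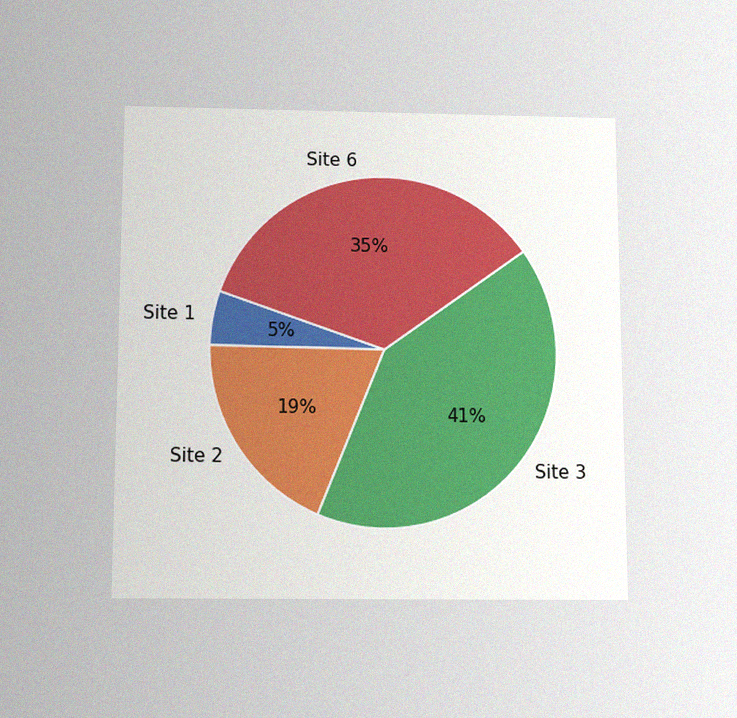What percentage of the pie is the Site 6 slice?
35%

The chart is viewed slightly from below, with some photo noise. The Site 6 slice takes up 35% of the pie.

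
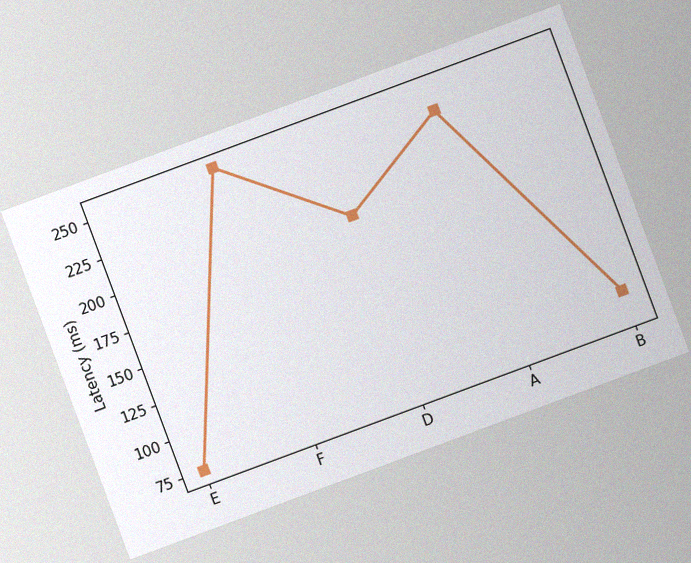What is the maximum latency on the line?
255ms

The chart is tilted about 20° counter-clockwise, with some photo noise. The highest point is at F, and reading across to the y-axis gives 255ms.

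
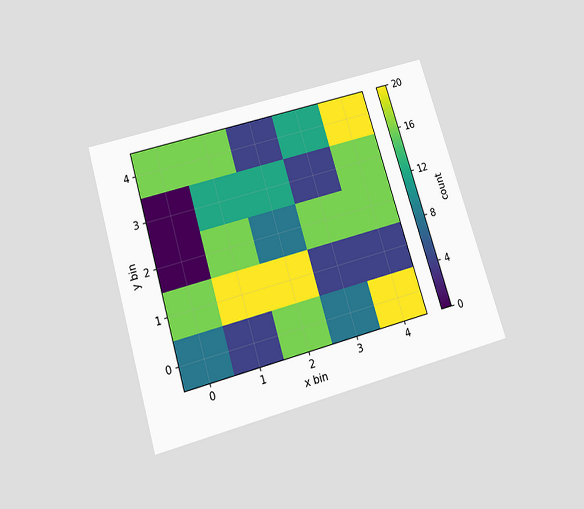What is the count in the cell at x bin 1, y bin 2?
The chart is tilted about 17° counter-clockwise and viewed slightly from below. Matching the cell (1, 2) against the colorbar gives 16.

16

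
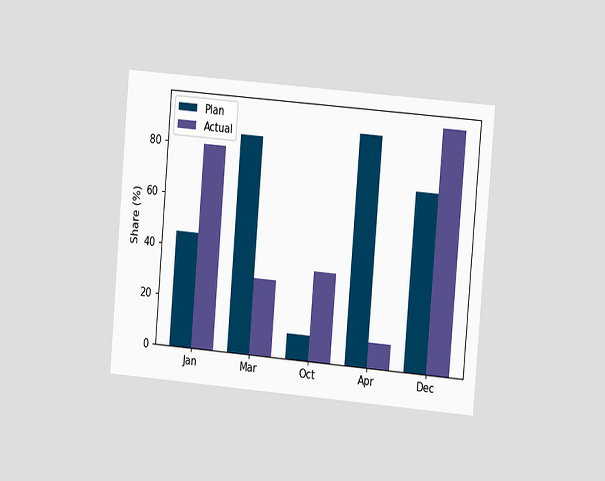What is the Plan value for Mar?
The chart is tilted about 5° clockwise and viewed at a slight angle. The Plan bar at Mar reaches 85% on the y-axis.

85%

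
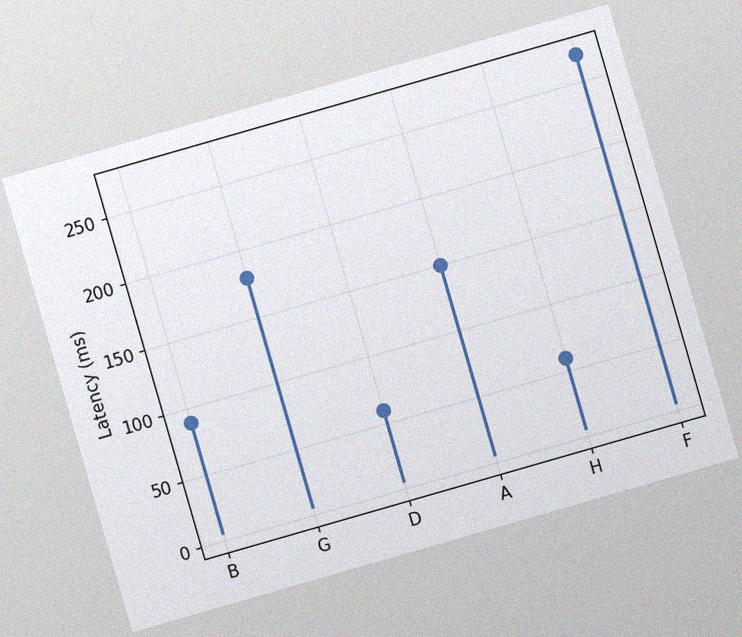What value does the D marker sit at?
60ms

The chart is tilted about 16° counter-clockwise, with some photo noise. The D marker sits at 60ms.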